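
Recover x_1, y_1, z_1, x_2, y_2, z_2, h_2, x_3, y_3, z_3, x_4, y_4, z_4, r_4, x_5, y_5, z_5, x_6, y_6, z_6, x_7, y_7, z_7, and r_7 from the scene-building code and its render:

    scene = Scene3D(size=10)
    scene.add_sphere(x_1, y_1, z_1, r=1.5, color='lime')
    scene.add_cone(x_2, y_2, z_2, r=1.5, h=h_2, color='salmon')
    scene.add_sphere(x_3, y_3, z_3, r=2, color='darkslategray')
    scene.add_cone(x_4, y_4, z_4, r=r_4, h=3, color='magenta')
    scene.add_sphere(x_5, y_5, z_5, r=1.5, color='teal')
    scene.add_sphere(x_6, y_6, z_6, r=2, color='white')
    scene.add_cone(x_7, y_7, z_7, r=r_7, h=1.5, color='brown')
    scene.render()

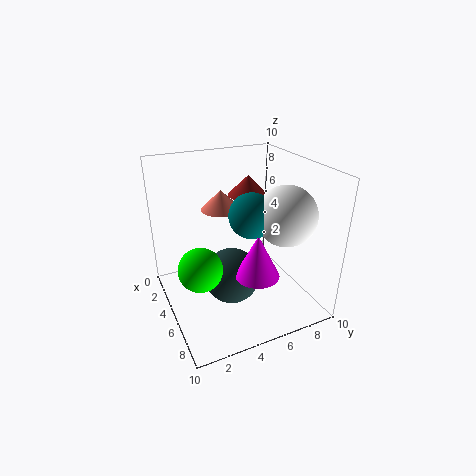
x_1 = 5.5, y_1 = 2, z_1 = 3.5, x_2 = 2, y_2 = 5, z_2 = 6, h_2 = 1.5, x_3 = 5, y_3 = 4.5, z_3 = 2, x_4 = 7, y_4 = 5.5, z_4 = 3, r_4 = 1.5, x_5 = 6, y_5 = 5.5, z_5 = 7, x_6 = 7, y_6 = 7.5, z_6 = 7, x_7 = 2.5, y_7 = 7, z_7 = 7, r_7 = 1.5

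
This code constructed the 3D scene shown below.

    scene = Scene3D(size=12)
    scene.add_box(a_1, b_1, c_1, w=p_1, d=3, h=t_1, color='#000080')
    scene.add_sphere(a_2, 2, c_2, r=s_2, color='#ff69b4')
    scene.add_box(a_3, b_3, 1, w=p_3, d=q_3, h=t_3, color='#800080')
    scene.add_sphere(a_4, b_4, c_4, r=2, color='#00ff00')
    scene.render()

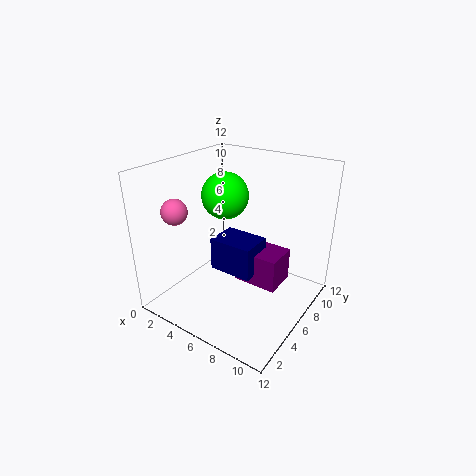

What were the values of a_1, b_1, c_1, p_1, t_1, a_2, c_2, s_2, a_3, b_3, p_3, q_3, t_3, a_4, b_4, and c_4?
a_1 = 3, b_1 = 6, c_1 = 2, p_1 = 4, t_1 = 3, a_2 = 3, c_2 = 9, s_2 = 1, a_3 = 5, b_3 = 7, p_3 = 4, q_3 = 3, t_3 = 3, a_4 = 4, b_4 = 7, c_4 = 9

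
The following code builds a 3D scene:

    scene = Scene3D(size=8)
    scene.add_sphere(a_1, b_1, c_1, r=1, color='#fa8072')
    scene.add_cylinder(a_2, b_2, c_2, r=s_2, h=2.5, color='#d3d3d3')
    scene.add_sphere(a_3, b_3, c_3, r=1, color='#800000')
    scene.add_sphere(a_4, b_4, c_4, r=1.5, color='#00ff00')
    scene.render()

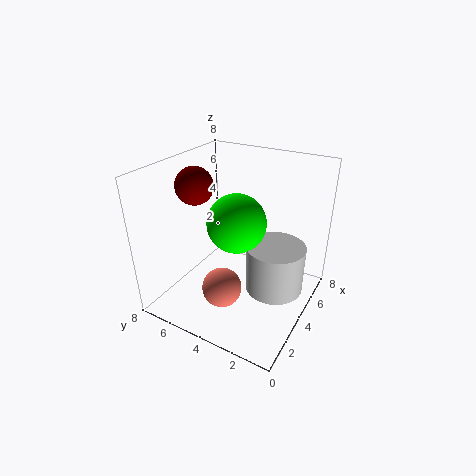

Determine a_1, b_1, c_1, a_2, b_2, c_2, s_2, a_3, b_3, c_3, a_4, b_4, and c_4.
a_1 = 1.5, b_1 = 3.5, c_1 = 2.5, a_2 = 3.5, b_2 = 1.5, c_2 = 2, s_2 = 1.5, a_3 = 3, b_3 = 6, c_3 = 7, a_4 = 3, b_4 = 3.5, c_4 = 5.5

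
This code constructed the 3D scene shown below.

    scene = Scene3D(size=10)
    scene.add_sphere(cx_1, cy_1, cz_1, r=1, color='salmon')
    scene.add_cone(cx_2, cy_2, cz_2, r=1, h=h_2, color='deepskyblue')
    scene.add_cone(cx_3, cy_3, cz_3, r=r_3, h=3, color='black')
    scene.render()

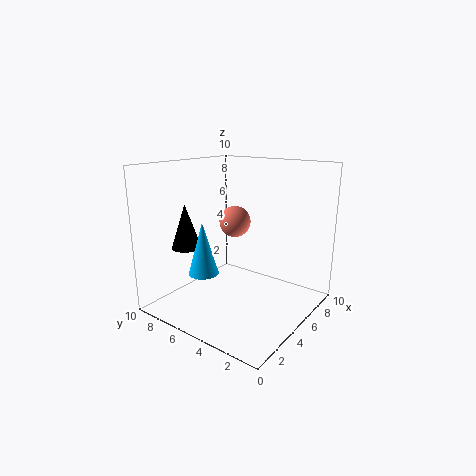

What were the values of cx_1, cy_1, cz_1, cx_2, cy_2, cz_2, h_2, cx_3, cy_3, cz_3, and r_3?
cx_1 = 4
cy_1 = 4.5
cz_1 = 6.5
cx_2 = 2.5
cy_2 = 6
cz_2 = 3
h_2 = 3.5
cx_3 = 2.5
cy_3 = 7.5
cz_3 = 4.5
r_3 = 1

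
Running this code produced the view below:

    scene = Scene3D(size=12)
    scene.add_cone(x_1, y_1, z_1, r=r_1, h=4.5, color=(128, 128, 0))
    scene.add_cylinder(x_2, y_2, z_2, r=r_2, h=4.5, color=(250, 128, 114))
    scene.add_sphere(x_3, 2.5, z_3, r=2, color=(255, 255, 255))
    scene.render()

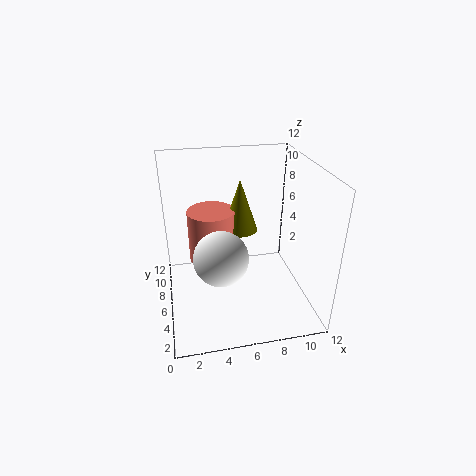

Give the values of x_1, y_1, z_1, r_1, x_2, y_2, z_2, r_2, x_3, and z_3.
x_1 = 6.5; y_1 = 7.5; z_1 = 6; r_1 = 1.5; x_2 = 4; y_2 = 7.5; z_2 = 3.5; r_2 = 2; x_3 = 4; z_3 = 6.5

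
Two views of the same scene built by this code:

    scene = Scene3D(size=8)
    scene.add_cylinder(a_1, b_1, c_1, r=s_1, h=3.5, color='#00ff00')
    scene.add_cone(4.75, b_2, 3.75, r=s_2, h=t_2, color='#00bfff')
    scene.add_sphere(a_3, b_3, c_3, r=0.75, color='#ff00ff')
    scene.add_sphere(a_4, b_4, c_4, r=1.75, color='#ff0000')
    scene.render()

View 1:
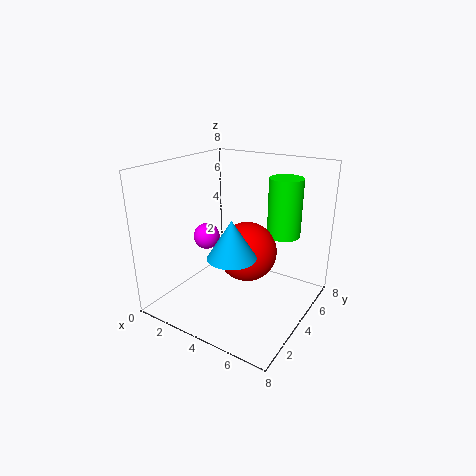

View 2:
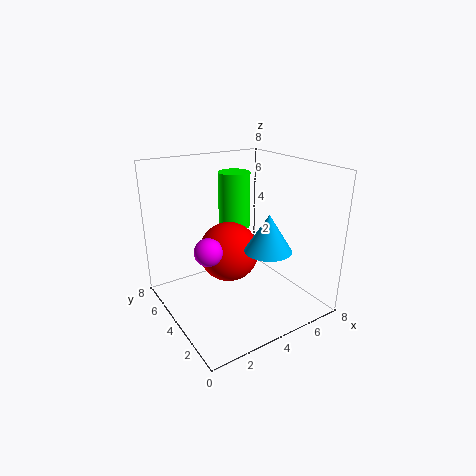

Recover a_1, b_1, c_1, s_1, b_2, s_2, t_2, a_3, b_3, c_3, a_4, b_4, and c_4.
a_1 = 5.5, b_1 = 6.75, c_1 = 3.5, s_1 = 1, b_2 = 2.25, s_2 = 1.25, t_2 = 2, a_3 = 2, b_3 = 3.75, c_3 = 3.75, a_4 = 4, b_4 = 5, c_4 = 2.75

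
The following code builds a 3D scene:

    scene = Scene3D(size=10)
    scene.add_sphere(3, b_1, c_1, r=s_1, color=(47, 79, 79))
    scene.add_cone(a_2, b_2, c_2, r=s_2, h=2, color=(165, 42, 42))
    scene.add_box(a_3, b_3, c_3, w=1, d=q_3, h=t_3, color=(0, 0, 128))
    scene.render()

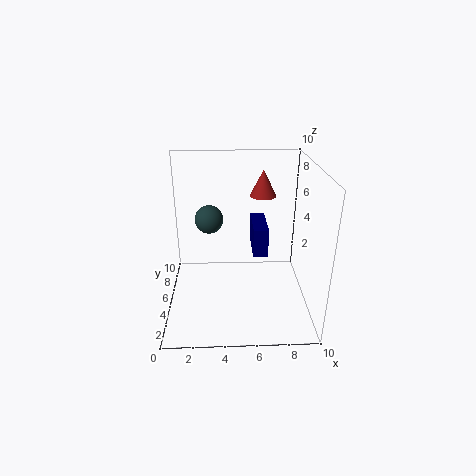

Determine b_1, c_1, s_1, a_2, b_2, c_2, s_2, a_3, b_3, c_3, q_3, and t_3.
b_1 = 6, c_1 = 6, s_1 = 1, a_2 = 7, b_2 = 8, c_2 = 7, s_2 = 1, a_3 = 6, b_3 = 4, c_3 = 4, q_3 = 3, t_3 = 2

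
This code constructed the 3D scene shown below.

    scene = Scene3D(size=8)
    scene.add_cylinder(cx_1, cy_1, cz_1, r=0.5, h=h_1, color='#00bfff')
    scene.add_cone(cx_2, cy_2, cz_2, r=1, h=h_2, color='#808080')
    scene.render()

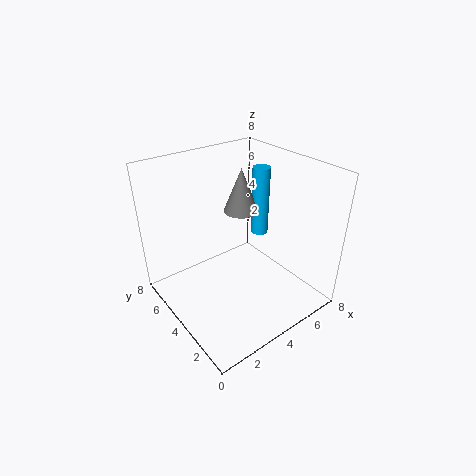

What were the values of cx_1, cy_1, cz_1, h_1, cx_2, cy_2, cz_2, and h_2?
cx_1 = 6, cy_1 = 4.5, cz_1 = 3.5, h_1 = 4, cx_2 = 5, cy_2 = 5, cz_2 = 5, h_2 = 2.5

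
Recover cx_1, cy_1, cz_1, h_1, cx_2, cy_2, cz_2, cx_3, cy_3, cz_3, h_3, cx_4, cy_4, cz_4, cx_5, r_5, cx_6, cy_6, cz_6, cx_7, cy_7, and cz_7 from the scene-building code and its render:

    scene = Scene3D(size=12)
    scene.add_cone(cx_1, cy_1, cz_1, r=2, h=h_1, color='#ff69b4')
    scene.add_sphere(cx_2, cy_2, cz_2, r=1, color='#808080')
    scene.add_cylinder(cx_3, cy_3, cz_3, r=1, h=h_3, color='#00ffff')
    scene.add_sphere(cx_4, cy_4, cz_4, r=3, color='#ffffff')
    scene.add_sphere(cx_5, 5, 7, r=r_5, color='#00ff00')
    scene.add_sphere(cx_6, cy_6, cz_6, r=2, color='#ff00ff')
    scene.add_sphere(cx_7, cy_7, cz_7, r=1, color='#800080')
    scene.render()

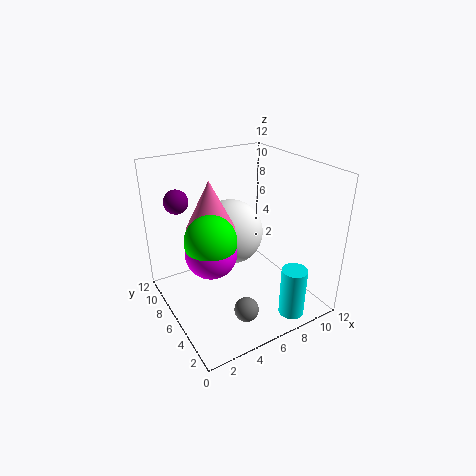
cx_1 = 4; cy_1 = 7; cz_1 = 7; h_1 = 4; cx_2 = 5; cy_2 = 3; cz_2 = 1; cx_3 = 8; cy_3 = 1; cz_3 = 1; h_3 = 4; cx_4 = 7; cy_4 = 9; cz_4 = 5; cx_5 = 3; r_5 = 2; cx_6 = 3; cy_6 = 5; cz_6 = 6; cx_7 = 2; cy_7 = 9; cz_7 = 9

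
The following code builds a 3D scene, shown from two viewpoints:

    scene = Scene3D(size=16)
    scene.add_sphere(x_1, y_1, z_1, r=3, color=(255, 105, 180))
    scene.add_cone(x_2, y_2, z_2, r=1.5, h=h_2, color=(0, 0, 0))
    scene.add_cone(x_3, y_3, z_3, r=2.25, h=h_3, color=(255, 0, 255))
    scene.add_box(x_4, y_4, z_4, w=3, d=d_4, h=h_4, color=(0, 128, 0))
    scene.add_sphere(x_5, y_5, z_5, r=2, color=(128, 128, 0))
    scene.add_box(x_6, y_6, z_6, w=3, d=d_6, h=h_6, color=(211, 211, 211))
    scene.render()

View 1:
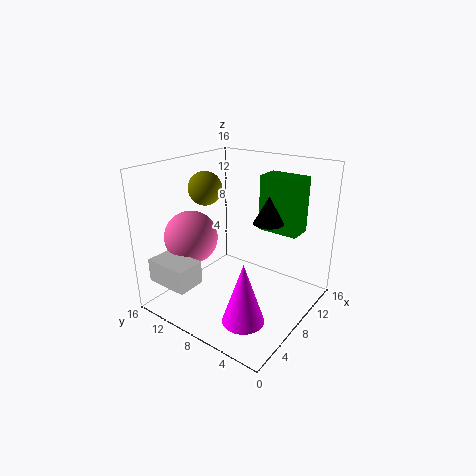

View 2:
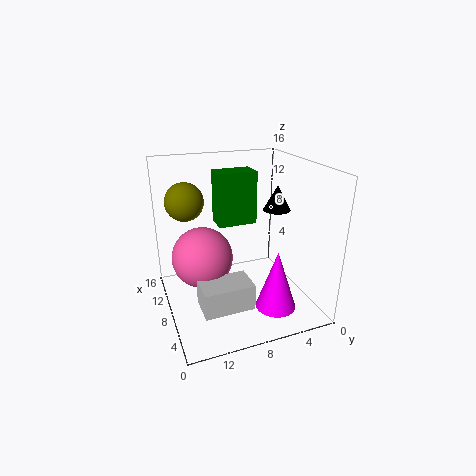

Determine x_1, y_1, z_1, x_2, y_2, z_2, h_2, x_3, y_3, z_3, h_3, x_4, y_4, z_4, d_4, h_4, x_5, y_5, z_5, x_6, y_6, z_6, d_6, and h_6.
x_1 = 5.5, y_1 = 12.75, z_1 = 7.75, x_2 = 7.25, y_2 = 3.75, z_2 = 11, h_2 = 2.75, x_3 = 4.5, y_3 = 4.75, z_3 = 0.5, h_3 = 6.75, x_4 = 13, y_4 = 3.5, z_4 = 7.25, d_4 = 5, h_4 = 6.75, x_5 = 9, y_5 = 13.5, z_5 = 12.5, x_6 = 0.25, y_6 = 9.25, z_6 = 4.25, d_6 = 4.75, h_6 = 2.5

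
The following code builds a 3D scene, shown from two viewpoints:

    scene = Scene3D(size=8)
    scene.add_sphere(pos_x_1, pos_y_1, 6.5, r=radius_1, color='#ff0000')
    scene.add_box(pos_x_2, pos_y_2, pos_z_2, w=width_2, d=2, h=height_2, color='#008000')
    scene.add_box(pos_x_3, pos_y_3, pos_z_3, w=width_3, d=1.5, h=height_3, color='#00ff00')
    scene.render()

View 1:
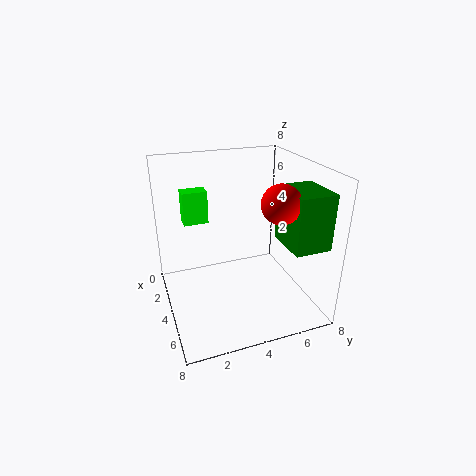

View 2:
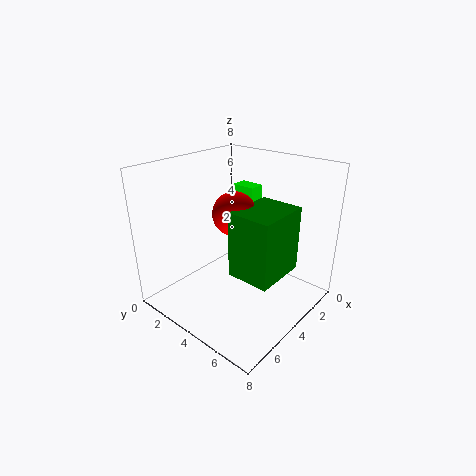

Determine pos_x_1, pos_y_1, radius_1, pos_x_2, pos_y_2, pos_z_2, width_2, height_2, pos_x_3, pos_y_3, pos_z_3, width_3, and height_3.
pos_x_1 = 6, pos_y_1 = 5.5, radius_1 = 1, pos_x_2 = 4.5, pos_y_2 = 6, pos_z_2 = 4, width_2 = 2.5, height_2 = 3, pos_x_3 = 0.5, pos_y_3 = 1.5, pos_z_3 = 4, width_3 = 1, height_3 = 2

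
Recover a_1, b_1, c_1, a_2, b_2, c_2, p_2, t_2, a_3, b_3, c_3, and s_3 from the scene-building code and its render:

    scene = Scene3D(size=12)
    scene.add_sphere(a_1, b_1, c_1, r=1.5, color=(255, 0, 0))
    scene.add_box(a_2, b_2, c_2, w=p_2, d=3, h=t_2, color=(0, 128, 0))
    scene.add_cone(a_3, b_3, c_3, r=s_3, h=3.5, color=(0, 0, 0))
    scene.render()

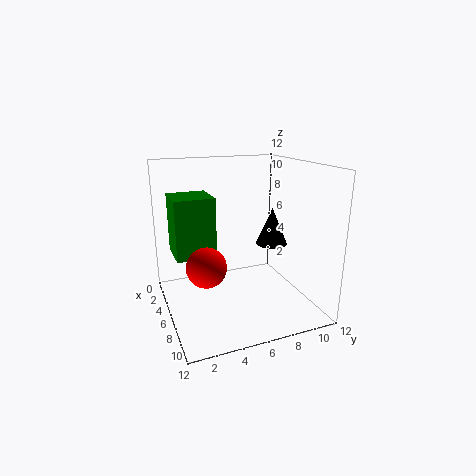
a_1 = 8.5, b_1 = 2.5, c_1 = 5, a_2 = 5, b_2 = 0.5, c_2 = 5.5, p_2 = 3, t_2 = 4.5, a_3 = 3.5, b_3 = 10.5, c_3 = 4, s_3 = 1.5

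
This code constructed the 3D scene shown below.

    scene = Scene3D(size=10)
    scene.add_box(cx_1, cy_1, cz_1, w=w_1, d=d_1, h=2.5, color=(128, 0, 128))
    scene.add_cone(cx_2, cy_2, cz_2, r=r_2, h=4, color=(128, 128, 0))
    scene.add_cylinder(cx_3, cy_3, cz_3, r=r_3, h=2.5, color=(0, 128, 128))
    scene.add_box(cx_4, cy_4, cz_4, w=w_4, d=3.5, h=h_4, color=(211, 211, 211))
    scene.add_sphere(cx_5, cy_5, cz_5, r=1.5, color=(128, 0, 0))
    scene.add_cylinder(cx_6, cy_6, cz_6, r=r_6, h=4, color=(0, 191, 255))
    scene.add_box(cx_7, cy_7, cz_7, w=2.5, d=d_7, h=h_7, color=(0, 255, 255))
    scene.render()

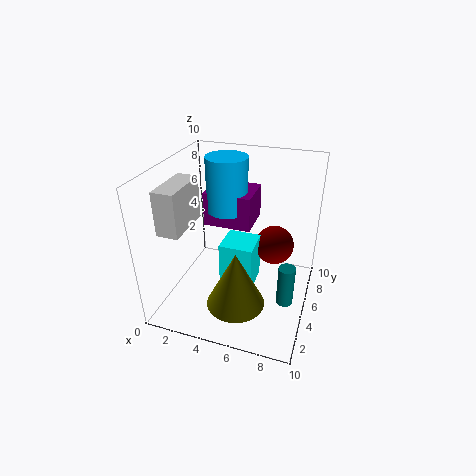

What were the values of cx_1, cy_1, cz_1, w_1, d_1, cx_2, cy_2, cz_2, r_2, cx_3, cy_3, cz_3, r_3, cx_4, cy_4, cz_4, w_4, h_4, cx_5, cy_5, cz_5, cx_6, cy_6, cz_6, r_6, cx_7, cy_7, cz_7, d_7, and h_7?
cx_1 = 2, cy_1 = 6, cz_1 = 5, w_1 = 3.5, d_1 = 3, cx_2 = 5.5, cy_2 = 3, cz_2 = 1, r_2 = 2, cx_3 = 9, cy_3 = 2, cz_3 = 3, r_3 = 0.5, cx_4 = 0.5, cy_4 = 2, cz_4 = 6, w_4 = 1.5, h_4 = 3, cx_5 = 7, cy_5 = 8, cz_5 = 3, cx_6 = 3.5, cy_6 = 7, cz_6 = 6, r_6 = 1.5, cx_7 = 3.5, cy_7 = 5, cz_7 = 0.5, d_7 = 2.5, h_7 = 3.5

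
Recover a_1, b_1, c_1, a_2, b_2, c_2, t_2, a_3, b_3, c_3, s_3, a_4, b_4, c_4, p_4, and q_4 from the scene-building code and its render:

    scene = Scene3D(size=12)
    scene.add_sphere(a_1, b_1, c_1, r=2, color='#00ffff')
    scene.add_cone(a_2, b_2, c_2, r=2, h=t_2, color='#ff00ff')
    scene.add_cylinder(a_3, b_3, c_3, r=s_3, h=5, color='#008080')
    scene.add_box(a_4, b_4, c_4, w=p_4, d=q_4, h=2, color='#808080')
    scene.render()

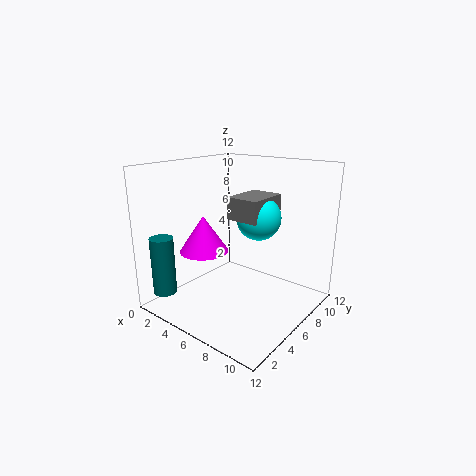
a_1 = 6, b_1 = 9, c_1 = 7, a_2 = 4, b_2 = 4, c_2 = 5, t_2 = 3, a_3 = 1, b_3 = 2, c_3 = 1, s_3 = 1, a_4 = 4, b_4 = 7, c_4 = 7, p_4 = 3, q_4 = 4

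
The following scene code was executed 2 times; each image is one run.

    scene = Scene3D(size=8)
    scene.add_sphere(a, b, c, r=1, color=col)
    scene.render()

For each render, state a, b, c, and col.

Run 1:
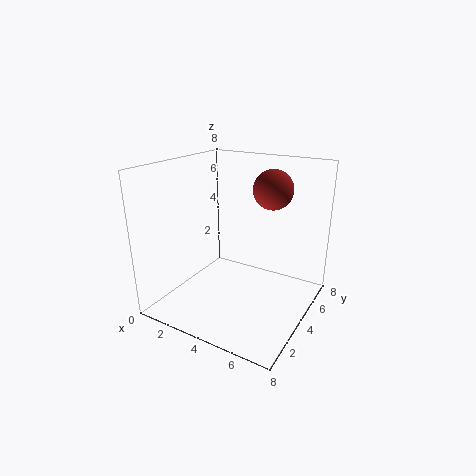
a = 6, b = 4, c = 7, col = 'brown'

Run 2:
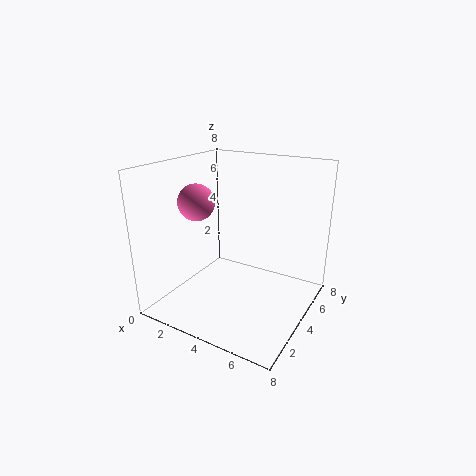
a = 2, b = 3, c = 6, col = 'hotpink'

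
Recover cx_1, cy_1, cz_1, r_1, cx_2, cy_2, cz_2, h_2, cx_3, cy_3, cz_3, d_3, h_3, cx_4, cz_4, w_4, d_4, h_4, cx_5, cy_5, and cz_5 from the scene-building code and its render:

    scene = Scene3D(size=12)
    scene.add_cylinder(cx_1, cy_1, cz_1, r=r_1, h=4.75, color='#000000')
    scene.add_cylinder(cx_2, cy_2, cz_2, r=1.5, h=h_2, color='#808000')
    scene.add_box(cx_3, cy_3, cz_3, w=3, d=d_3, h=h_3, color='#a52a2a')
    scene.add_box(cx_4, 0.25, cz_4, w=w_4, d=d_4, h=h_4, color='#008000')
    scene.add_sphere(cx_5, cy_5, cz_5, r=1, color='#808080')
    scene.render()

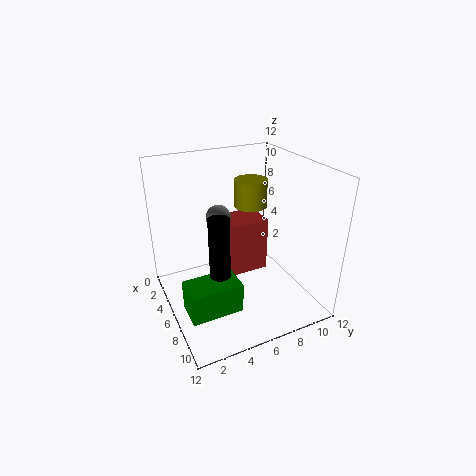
cx_1 = 9.25
cy_1 = 3
cz_1 = 5
r_1 = 0.75
cx_2 = 3
cy_2 = 8.75
cz_2 = 7.25
h_2 = 2.5
cx_3 = 2
cy_3 = 6
cz_3 = 1.5
d_3 = 3.5
h_3 = 5
cx_4 = 8.75
cz_4 = 3
w_4 = 2.25
d_4 = 3.75
h_4 = 2.25
cx_5 = 5.5
cy_5 = 4.5
cz_5 = 8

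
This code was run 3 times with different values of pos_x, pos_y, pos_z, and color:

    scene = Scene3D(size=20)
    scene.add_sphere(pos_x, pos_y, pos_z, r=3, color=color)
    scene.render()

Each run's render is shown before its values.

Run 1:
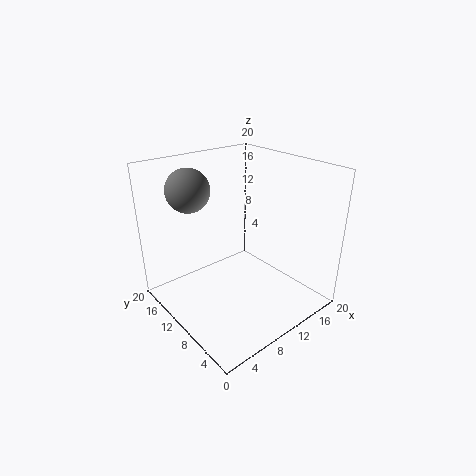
pos_x = 5.5; pos_y = 15; pos_z = 16.5; color = 'gray'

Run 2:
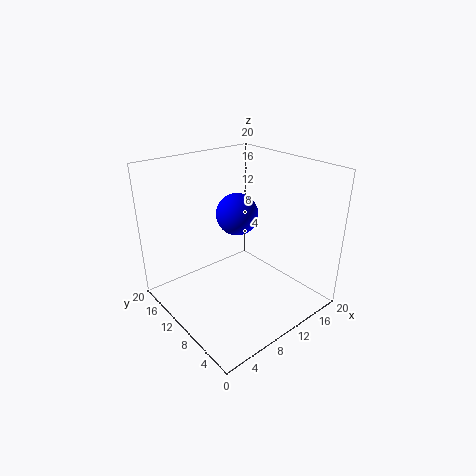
pos_x = 11.5; pos_y = 12; pos_z = 12.5; color = 'blue'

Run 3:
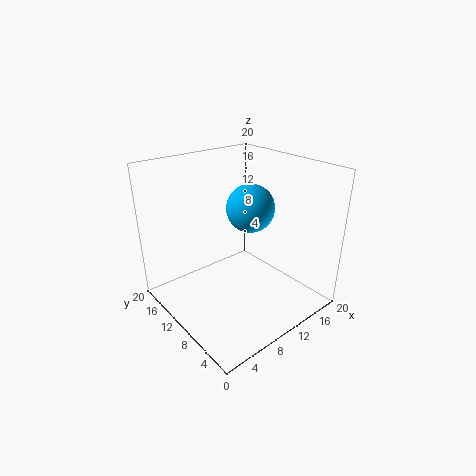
pos_x = 9.5; pos_y = 7; pos_z = 15.5; color = 'deepskyblue'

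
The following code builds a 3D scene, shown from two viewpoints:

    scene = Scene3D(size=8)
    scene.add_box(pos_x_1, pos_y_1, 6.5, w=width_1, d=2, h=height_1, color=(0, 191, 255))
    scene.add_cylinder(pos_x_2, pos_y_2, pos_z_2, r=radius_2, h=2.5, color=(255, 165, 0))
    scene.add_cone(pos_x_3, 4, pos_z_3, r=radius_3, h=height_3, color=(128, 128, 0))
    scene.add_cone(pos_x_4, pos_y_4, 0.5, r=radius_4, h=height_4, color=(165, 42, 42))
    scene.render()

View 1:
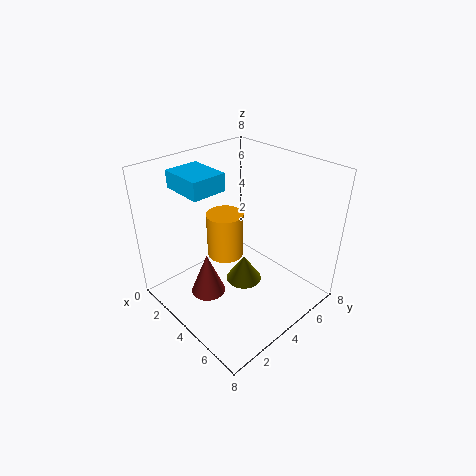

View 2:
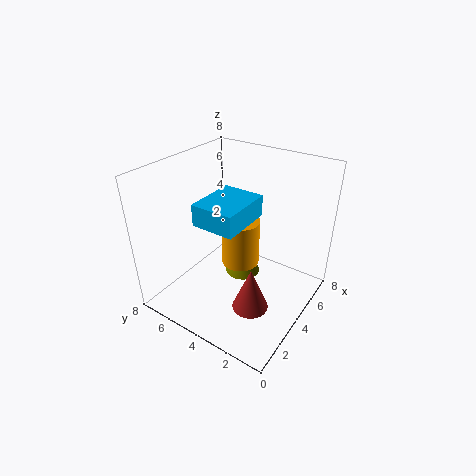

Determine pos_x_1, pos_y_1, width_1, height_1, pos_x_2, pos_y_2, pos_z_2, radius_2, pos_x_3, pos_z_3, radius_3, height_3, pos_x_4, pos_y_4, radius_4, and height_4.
pos_x_1 = 0.5; pos_y_1 = 2; width_1 = 2.5; height_1 = 1; pos_x_2 = 3.5; pos_y_2 = 3.5; pos_z_2 = 3; radius_2 = 1; pos_x_3 = 4.5; pos_z_3 = 1.5; radius_3 = 1; height_3 = 1.5; pos_x_4 = 3; pos_y_4 = 2.5; radius_4 = 1; height_4 = 2.5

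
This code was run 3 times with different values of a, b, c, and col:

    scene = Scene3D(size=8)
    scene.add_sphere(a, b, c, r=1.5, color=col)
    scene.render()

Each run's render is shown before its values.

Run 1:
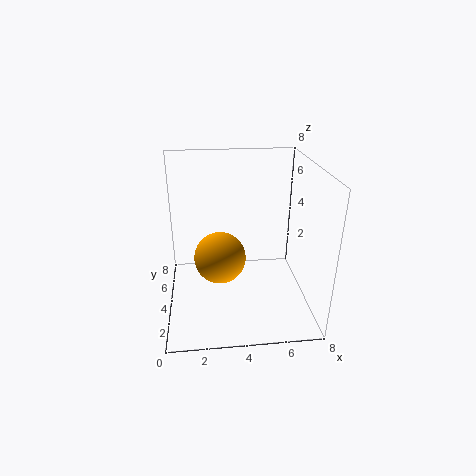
a = 3
b = 4.5
c = 2.5
col = 'orange'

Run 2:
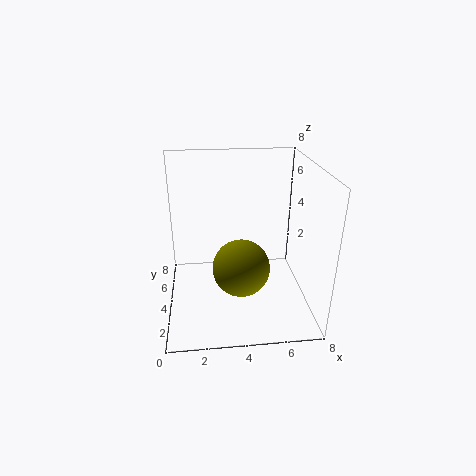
a = 4
b = 2.5
c = 3
col = 'olive'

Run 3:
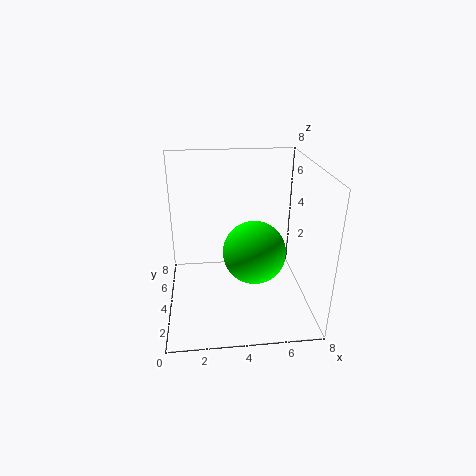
a = 4.5
b = 1.5
c = 4.5
col = 'lime'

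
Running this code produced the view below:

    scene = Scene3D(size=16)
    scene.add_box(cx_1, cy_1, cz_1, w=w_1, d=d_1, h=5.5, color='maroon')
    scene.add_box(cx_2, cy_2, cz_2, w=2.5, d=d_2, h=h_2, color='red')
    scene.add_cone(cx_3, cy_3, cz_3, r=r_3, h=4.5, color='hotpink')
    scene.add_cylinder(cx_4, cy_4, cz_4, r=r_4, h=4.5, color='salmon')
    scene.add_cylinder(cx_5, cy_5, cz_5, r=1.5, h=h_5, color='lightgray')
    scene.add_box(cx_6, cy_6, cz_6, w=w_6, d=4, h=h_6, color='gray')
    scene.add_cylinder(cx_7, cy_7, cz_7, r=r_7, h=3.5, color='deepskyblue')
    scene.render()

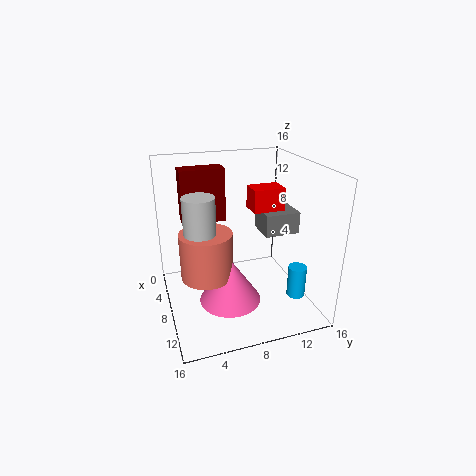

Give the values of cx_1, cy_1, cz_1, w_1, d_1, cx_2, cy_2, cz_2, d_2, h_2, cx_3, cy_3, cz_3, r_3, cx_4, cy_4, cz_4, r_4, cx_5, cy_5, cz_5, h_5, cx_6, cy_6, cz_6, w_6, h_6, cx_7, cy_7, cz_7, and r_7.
cx_1 = 6.5
cy_1 = 2
cz_1 = 10.5
w_1 = 2
d_1 = 4.5
cx_2 = 6.5
cy_2 = 9.5
cz_2 = 11
d_2 = 3.5
h_2 = 2.5
cx_3 = 13
cy_3 = 5.5
cz_3 = 4
r_3 = 3
cx_4 = 12
cy_4 = 3.5
cz_4 = 6.5
r_4 = 2.5
cx_5 = 12
cy_5 = 3
cz_5 = 11
h_5 = 3.5
cx_6 = 5.5
cy_6 = 11
cz_6 = 8
w_6 = 3.5
h_6 = 2.5
cx_7 = 12
cy_7 = 13.5
cz_7 = 2
r_7 = 1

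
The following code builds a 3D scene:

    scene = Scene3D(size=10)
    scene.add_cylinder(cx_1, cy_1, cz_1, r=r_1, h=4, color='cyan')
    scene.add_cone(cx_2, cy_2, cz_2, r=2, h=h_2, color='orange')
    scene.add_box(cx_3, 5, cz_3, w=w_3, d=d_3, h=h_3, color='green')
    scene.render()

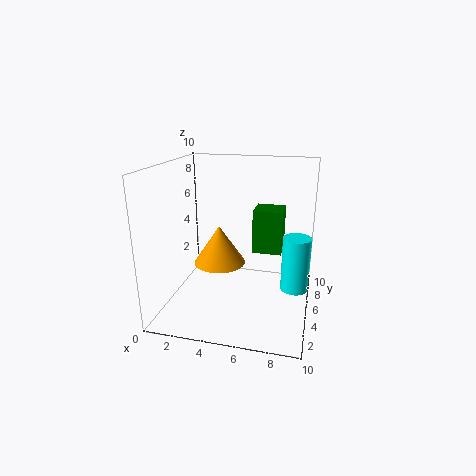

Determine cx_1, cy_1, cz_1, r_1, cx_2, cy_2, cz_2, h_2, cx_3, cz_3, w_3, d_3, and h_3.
cx_1 = 9; cy_1 = 6; cz_1 = 1; r_1 = 1; cx_2 = 3; cy_2 = 7; cz_2 = 2; h_2 = 3; cx_3 = 6; cz_3 = 4; w_3 = 2; d_3 = 2; h_3 = 3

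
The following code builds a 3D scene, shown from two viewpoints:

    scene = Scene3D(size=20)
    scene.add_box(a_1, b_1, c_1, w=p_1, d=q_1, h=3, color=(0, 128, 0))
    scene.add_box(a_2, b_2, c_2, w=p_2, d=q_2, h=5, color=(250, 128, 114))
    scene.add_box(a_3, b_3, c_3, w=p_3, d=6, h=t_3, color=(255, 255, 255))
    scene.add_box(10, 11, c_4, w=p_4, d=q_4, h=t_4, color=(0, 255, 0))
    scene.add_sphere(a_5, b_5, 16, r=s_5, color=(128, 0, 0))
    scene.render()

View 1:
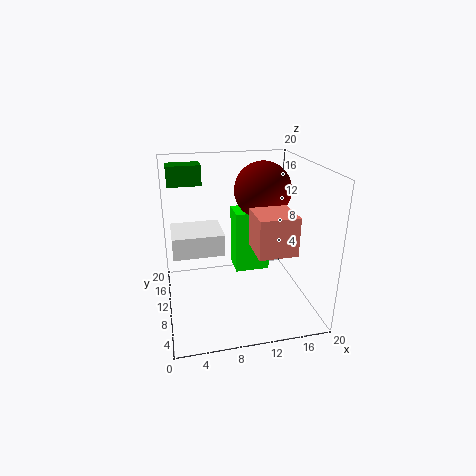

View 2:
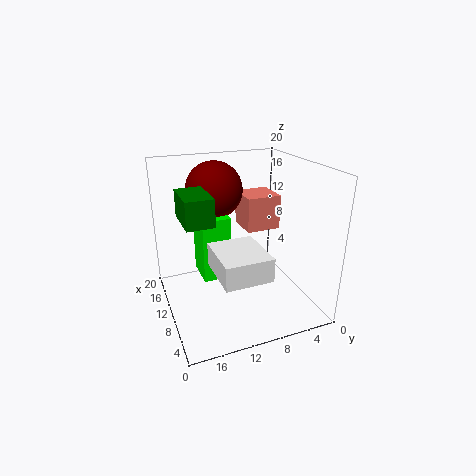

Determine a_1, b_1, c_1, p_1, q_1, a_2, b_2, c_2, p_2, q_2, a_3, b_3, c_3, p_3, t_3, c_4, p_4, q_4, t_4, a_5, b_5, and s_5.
a_1 = 1
b_1 = 16
c_1 = 16
p_1 = 5
q_1 = 3
a_2 = 11
b_2 = 3
c_2 = 10
p_2 = 5
q_2 = 5
a_3 = 1
b_3 = 9
c_3 = 8
p_3 = 7
t_3 = 3
c_4 = 4
p_4 = 5
q_4 = 4
t_4 = 9
a_5 = 14
b_5 = 12
s_5 = 4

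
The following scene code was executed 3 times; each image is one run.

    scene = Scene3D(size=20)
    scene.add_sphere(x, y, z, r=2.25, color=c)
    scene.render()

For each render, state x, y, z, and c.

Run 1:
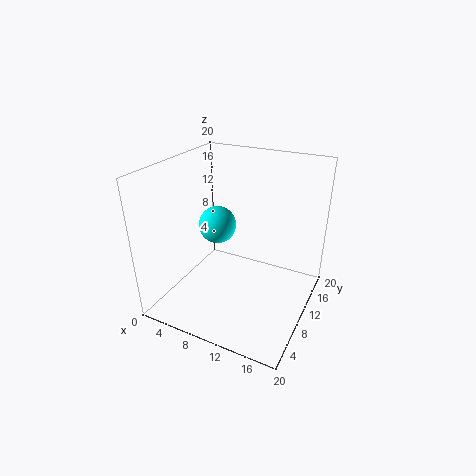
x = 9.5; y = 5.5; z = 14; c = 'cyan'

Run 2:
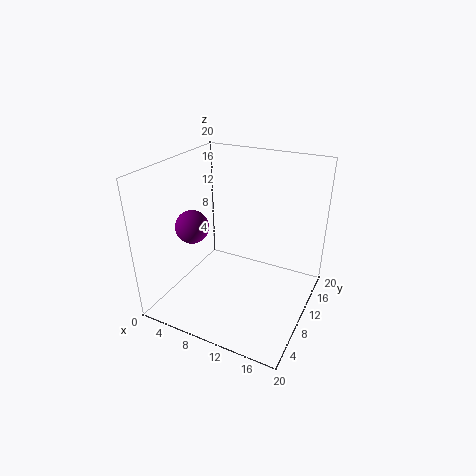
x = 4.75; y = 6.75; z = 12; c = 'purple'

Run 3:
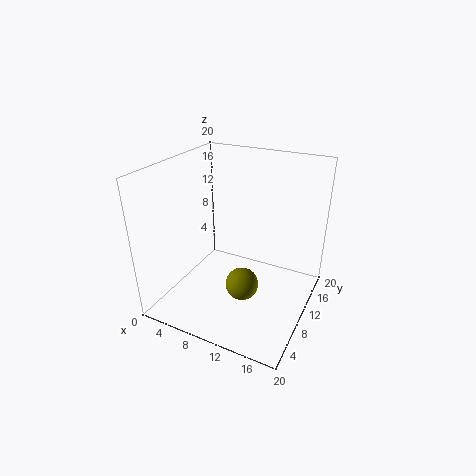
x = 11.75; y = 7.75; z = 4.25; c = 'olive'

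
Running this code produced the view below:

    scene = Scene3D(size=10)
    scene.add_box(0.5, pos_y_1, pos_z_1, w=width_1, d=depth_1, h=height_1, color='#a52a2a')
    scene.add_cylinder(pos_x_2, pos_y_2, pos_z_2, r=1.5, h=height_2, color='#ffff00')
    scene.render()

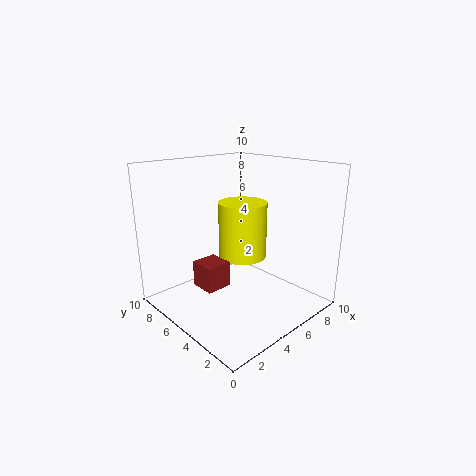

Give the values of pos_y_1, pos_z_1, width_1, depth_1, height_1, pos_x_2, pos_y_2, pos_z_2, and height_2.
pos_y_1 = 2.5
pos_z_1 = 3.5
width_1 = 1.5
depth_1 = 1.5
height_1 = 1.5
pos_x_2 = 4
pos_y_2 = 3.5
pos_z_2 = 4.5
height_2 = 3.5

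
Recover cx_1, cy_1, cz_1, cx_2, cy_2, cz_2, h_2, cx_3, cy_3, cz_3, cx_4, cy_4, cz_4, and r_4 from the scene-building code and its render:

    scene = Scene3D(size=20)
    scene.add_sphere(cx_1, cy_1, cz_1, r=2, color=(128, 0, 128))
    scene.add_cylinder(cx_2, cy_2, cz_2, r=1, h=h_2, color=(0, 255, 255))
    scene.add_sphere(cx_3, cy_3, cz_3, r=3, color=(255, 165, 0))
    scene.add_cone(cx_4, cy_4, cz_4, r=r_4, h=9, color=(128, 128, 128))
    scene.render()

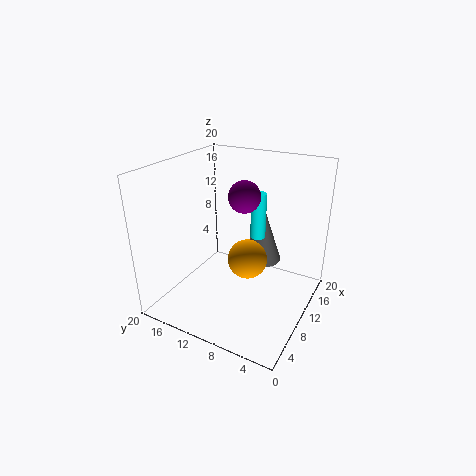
cx_1 = 8; cy_1 = 8; cz_1 = 17; cx_2 = 10; cy_2 = 7; cz_2 = 11; h_2 = 6; cx_3 = 13; cy_3 = 10; cz_3 = 5; cx_4 = 16; cy_4 = 9; cz_4 = 4; r_4 = 3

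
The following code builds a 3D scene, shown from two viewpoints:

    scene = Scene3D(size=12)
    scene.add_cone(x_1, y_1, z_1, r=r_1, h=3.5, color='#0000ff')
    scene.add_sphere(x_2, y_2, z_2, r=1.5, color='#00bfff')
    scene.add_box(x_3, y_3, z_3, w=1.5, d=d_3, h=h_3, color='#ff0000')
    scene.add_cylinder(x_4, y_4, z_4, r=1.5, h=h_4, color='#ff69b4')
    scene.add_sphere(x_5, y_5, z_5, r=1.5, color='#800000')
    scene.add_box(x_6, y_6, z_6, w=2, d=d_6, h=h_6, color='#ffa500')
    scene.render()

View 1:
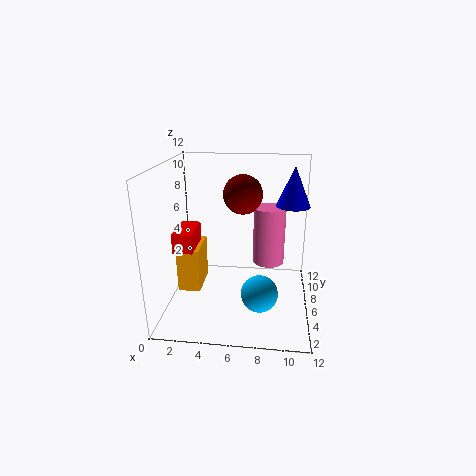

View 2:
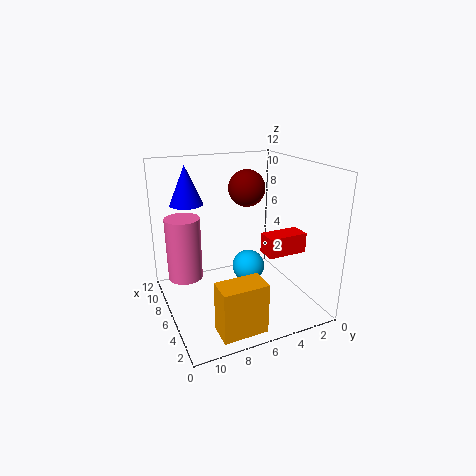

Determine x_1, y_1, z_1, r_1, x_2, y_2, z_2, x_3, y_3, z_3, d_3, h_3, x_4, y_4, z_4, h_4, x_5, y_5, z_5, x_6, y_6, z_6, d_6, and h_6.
x_1 = 10.5
y_1 = 9
z_1 = 8
r_1 = 1.5
x_2 = 8
y_2 = 4
z_2 = 2
x_3 = 1.5
y_3 = 2.5
z_3 = 6
d_3 = 3
h_3 = 1.5
x_4 = 8.5
y_4 = 10
z_4 = 2
h_4 = 5.5
x_5 = 6.5
y_5 = 5
z_5 = 10
x_6 = 0.5
y_6 = 6
z_6 = 0.5
d_6 = 3.5
h_6 = 4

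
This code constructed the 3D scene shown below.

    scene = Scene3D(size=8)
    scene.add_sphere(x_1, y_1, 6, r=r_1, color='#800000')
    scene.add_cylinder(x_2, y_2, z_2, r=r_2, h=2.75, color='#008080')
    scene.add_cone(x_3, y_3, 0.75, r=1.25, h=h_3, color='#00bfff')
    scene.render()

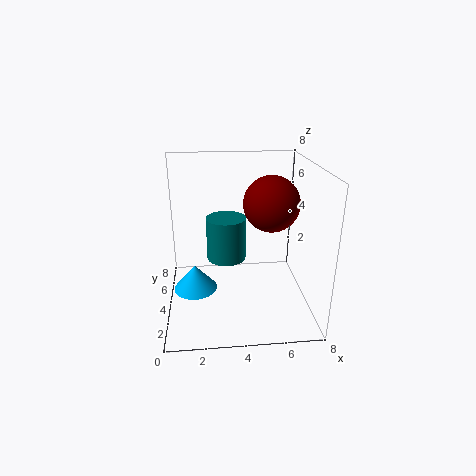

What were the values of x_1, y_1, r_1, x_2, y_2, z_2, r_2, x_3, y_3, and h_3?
x_1 = 5.75; y_1 = 3.75; r_1 = 1.5; x_2 = 3.5; y_2 = 6.5; z_2 = 1.5; r_2 = 1.25; x_3 = 1.5; y_3 = 4.25; h_3 = 1.5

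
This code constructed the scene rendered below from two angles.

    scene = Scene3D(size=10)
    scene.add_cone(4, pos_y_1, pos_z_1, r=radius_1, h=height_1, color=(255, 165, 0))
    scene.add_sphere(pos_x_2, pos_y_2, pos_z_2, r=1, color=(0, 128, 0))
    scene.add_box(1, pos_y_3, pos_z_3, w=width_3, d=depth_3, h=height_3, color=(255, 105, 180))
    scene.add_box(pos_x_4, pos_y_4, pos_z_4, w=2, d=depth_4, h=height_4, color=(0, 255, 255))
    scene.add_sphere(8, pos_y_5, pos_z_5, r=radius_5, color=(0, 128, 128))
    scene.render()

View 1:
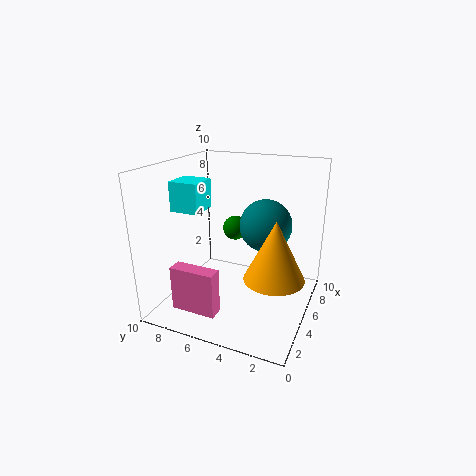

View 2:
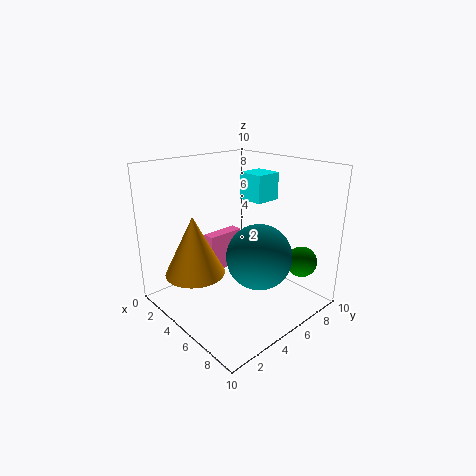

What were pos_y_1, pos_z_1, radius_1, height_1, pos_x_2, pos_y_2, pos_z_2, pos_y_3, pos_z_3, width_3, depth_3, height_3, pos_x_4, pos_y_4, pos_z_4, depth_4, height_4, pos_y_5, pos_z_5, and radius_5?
pos_y_1 = 2, pos_z_1 = 3, radius_1 = 2, height_1 = 4, pos_x_2 = 9, pos_y_2 = 7, pos_z_2 = 4, pos_y_3 = 5, pos_z_3 = 1, width_3 = 1, depth_3 = 3, height_3 = 3, pos_x_4 = 3, pos_y_4 = 7, pos_z_4 = 7, depth_4 = 2, height_4 = 2, pos_y_5 = 4, pos_z_5 = 5, radius_5 = 2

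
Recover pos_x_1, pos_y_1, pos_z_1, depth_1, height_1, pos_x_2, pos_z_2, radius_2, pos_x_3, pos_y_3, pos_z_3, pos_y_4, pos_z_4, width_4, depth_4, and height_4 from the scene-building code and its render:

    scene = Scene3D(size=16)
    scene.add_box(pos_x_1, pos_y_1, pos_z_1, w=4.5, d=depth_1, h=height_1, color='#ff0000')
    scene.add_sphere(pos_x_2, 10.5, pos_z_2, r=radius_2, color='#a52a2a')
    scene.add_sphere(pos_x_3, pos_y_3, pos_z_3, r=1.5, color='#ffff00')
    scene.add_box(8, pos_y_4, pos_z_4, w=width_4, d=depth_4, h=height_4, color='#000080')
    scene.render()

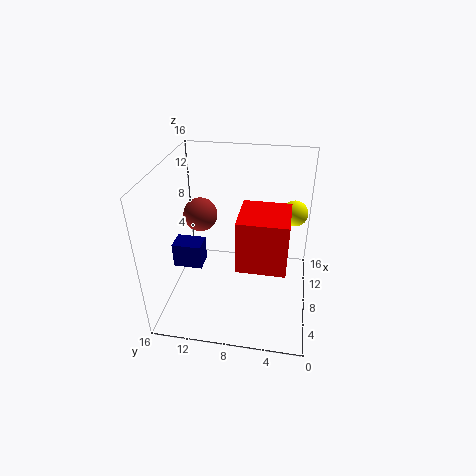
pos_x_1 = 1
pos_y_1 = 2.5
pos_z_1 = 9
depth_1 = 4.5
height_1 = 5
pos_x_2 = 3
pos_z_2 = 13.5
radius_2 = 1.5
pos_x_3 = 12
pos_y_3 = 2
pos_z_3 = 9.5
pos_y_4 = 12.5
pos_z_4 = 3
width_4 = 2.5
depth_4 = 3.5
height_4 = 3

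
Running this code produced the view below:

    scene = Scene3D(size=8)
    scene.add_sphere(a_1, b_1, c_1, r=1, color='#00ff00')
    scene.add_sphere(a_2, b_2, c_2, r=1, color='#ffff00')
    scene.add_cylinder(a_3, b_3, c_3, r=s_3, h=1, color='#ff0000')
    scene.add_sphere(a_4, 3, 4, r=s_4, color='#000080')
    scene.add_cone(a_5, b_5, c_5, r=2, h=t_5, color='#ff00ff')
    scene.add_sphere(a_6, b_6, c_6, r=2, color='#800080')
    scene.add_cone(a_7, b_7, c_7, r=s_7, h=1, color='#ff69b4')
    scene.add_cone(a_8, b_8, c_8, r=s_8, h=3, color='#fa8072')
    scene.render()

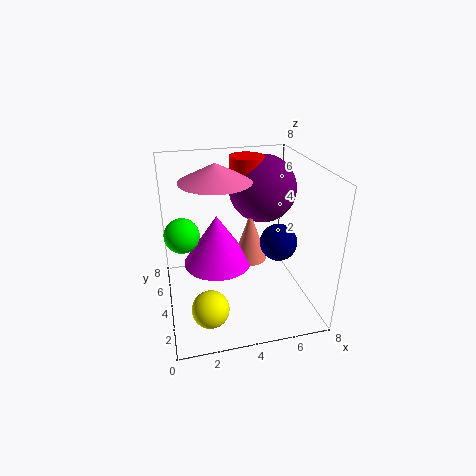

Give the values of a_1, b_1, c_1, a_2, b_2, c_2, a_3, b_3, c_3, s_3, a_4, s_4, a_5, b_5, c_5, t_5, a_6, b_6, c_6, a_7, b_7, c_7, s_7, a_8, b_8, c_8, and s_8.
a_1 = 1; b_1 = 5; c_1 = 4; a_2 = 2; b_2 = 2; c_2 = 1; a_3 = 5; b_3 = 6; c_3 = 7; s_3 = 1; a_4 = 6; s_4 = 1; a_5 = 3; b_5 = 5; c_5 = 2; t_5 = 3; a_6 = 6; b_6 = 6; c_6 = 6; a_7 = 3; b_7 = 5; c_7 = 7; s_7 = 2; a_8 = 5; b_8 = 5; c_8 = 2; s_8 = 1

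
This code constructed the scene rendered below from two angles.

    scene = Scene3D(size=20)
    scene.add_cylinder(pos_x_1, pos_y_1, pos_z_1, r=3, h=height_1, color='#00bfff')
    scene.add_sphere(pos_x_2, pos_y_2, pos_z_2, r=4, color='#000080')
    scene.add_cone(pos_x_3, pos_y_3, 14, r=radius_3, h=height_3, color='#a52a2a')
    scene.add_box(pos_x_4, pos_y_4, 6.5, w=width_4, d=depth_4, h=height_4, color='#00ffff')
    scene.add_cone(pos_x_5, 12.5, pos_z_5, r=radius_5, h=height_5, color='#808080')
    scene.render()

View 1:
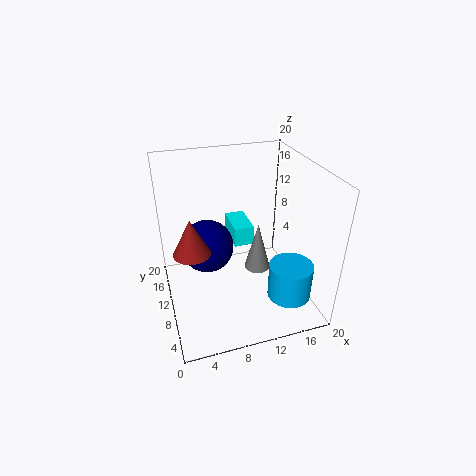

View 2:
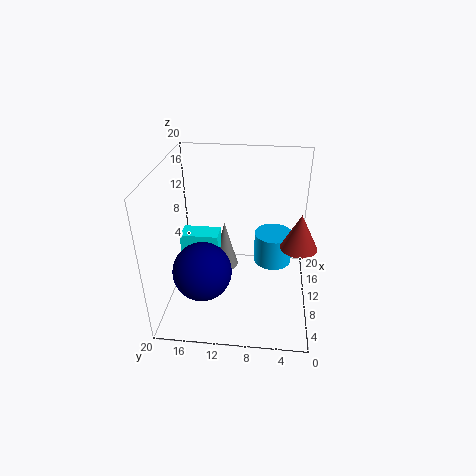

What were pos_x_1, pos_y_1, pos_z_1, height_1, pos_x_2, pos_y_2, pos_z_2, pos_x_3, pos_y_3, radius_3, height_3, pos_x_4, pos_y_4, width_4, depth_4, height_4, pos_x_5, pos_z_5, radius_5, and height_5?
pos_x_1 = 16; pos_y_1 = 5; pos_z_1 = 2.5; height_1 = 5; pos_x_2 = 6.5; pos_y_2 = 14.5; pos_z_2 = 6.5; pos_x_3 = 2.5; pos_y_3 = 2.5; radius_3 = 2; height_3 = 4; pos_x_4 = 10.5; pos_y_4 = 13; width_4 = 3; depth_4 = 5.5; height_4 = 3; pos_x_5 = 14; pos_z_5 = 2.5; radius_5 = 2; height_5 = 7.5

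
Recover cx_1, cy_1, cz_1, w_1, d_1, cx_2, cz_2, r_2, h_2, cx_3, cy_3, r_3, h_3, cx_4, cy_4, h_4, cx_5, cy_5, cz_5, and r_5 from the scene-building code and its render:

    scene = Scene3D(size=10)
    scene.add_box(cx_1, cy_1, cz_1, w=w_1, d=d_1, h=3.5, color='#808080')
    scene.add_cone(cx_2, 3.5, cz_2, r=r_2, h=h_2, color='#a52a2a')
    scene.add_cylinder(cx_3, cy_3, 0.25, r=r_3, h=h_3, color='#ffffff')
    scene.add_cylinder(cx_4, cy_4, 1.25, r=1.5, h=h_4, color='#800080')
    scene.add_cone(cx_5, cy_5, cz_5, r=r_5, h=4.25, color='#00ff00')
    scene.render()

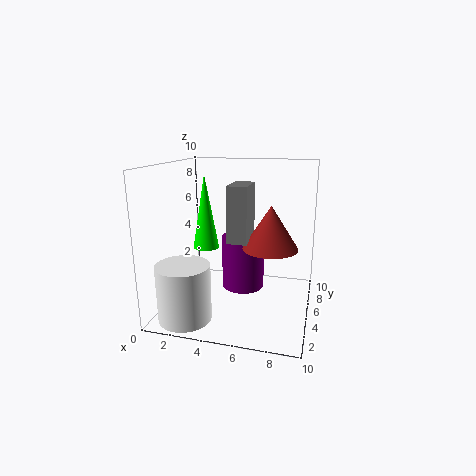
cx_1 = 5, cy_1 = 2.25, cz_1 = 5.5, w_1 = 1.25, d_1 = 2.25, cx_2 = 7.5, cz_2 = 5, r_2 = 1.75, h_2 = 2.75, cx_3 = 2.25, cy_3 = 1.75, r_3 = 1.75, h_3 = 3.75, cx_4 = 5.25, cy_4 = 5.5, h_4 = 3.75, cx_5 = 4, cy_5 = 1.5, cz_5 = 5.5, r_5 = 0.75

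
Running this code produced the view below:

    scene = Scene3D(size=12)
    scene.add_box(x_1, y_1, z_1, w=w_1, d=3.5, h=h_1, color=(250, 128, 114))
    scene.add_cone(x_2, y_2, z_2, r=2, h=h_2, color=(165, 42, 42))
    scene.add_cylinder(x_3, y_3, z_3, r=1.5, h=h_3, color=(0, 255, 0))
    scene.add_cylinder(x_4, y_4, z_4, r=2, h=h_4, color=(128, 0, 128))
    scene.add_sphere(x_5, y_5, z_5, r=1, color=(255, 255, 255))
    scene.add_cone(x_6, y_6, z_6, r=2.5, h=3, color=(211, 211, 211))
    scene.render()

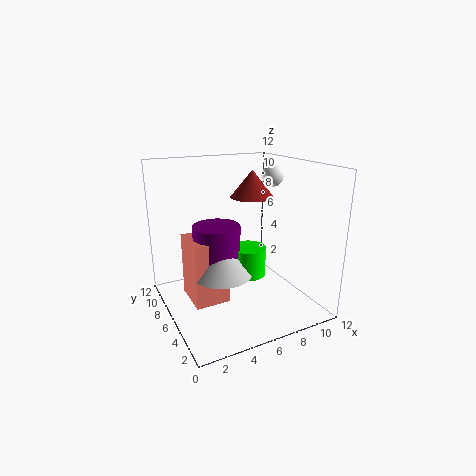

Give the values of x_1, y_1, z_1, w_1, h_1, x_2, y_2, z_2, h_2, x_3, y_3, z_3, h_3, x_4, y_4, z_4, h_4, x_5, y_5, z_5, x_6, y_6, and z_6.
x_1 = 2, y_1 = 5.5, z_1 = 0.5, w_1 = 3, h_1 = 5.5, x_2 = 9, y_2 = 9, z_2 = 8.5, h_2 = 2.5, x_3 = 7, y_3 = 6, z_3 = 2.5, h_3 = 2.5, x_4 = 4.5, y_4 = 7, z_4 = 3.5, h_4 = 3.5, x_5 = 10.5, y_5 = 8, z_5 = 10.5, x_6 = 4.5, y_6 = 6, z_6 = 3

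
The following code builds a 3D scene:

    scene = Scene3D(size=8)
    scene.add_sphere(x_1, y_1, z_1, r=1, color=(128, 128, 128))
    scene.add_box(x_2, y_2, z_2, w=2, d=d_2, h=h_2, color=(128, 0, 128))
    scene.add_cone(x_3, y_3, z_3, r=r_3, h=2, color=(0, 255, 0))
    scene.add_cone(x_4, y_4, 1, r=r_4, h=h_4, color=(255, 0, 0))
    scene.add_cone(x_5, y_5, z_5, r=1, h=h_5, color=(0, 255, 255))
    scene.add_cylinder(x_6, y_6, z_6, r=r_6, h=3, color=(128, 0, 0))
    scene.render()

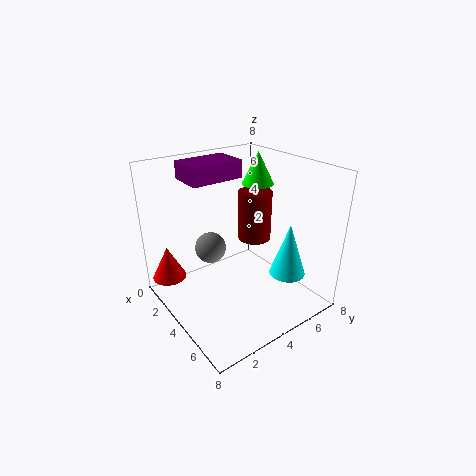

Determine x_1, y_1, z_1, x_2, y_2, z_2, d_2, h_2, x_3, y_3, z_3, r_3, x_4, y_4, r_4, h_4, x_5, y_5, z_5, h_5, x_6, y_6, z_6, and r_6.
x_1 = 1; y_1 = 4; z_1 = 2; x_2 = 1; y_2 = 2; z_2 = 7; d_2 = 3; h_2 = 1; x_3 = 2; y_3 = 7; z_3 = 6; r_3 = 1; x_4 = 1; y_4 = 1; r_4 = 1; h_4 = 2; x_5 = 6; y_5 = 6; z_5 = 2; h_5 = 3; x_6 = 3; y_6 = 6; z_6 = 3; r_6 = 1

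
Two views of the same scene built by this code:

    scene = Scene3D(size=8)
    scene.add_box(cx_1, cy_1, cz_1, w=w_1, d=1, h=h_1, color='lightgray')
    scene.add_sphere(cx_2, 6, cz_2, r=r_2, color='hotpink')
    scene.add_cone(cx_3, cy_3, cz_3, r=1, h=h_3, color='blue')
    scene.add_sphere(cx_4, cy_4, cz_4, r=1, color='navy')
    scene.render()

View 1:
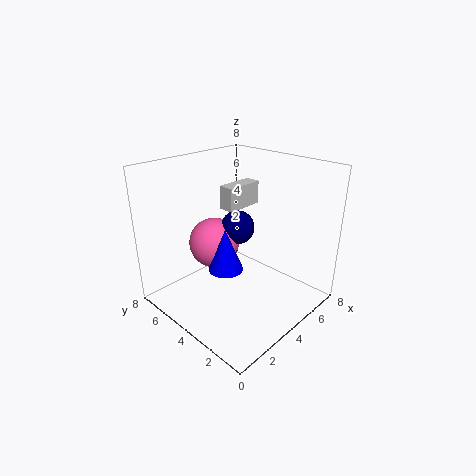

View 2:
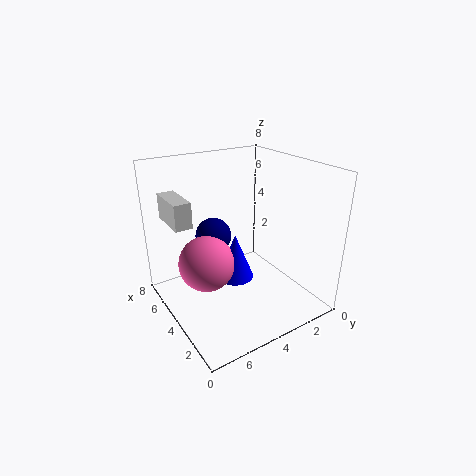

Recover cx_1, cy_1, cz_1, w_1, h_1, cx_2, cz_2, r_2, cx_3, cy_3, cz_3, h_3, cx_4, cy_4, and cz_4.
cx_1 = 5.5; cy_1 = 6; cz_1 = 4.5; w_1 = 2.5; h_1 = 1.5; cx_2 = 4; cz_2 = 3; r_2 = 1.5; cx_3 = 3.5; cy_3 = 4.5; cz_3 = 2; h_3 = 2.5; cx_4 = 5; cy_4 = 5; cz_4 = 4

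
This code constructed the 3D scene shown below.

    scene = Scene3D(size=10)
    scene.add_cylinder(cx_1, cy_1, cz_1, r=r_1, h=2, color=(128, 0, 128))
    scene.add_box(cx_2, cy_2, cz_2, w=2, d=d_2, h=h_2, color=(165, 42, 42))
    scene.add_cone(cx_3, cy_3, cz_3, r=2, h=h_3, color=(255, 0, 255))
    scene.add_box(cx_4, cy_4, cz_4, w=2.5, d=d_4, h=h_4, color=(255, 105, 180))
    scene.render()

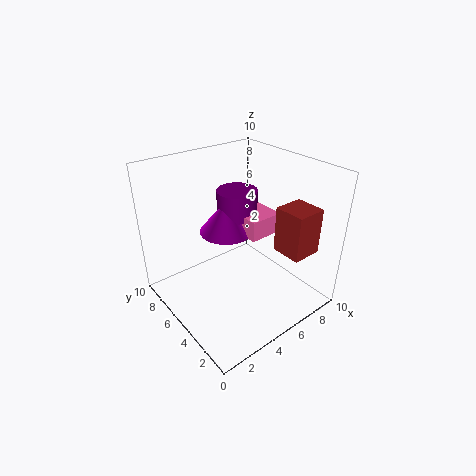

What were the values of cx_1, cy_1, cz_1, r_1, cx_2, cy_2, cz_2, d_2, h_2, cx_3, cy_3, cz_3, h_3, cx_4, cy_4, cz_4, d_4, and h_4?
cx_1 = 6.5; cy_1 = 7; cz_1 = 5.5; r_1 = 1.5; cx_2 = 6; cy_2 = 0.5; cz_2 = 5; d_2 = 2; h_2 = 3; cx_3 = 5.5; cy_3 = 7; cz_3 = 4.5; h_3 = 2.5; cx_4 = 6; cy_4 = 4.5; cz_4 = 4.5; d_4 = 2.5; h_4 = 1.5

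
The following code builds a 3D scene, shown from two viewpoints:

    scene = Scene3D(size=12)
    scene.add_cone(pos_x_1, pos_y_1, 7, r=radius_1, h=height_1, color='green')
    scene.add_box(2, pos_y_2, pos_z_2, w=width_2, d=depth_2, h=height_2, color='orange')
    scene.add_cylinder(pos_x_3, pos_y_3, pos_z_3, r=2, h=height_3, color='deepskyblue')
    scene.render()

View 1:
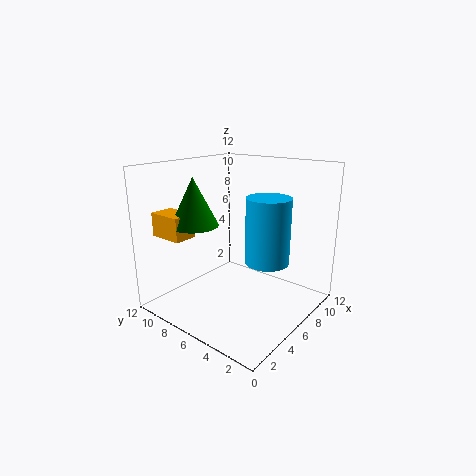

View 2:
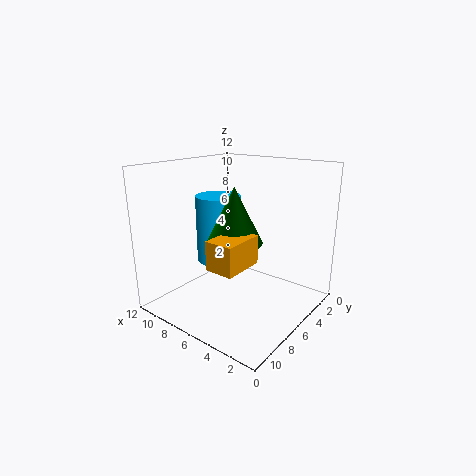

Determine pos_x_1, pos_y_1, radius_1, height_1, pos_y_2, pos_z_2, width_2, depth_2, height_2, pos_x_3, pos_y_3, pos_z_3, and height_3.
pos_x_1 = 4; pos_y_1 = 9; radius_1 = 2; height_1 = 4; pos_y_2 = 9; pos_z_2 = 6; width_2 = 2; depth_2 = 3; height_2 = 2; pos_x_3 = 9; pos_y_3 = 5; pos_z_3 = 3; height_3 = 6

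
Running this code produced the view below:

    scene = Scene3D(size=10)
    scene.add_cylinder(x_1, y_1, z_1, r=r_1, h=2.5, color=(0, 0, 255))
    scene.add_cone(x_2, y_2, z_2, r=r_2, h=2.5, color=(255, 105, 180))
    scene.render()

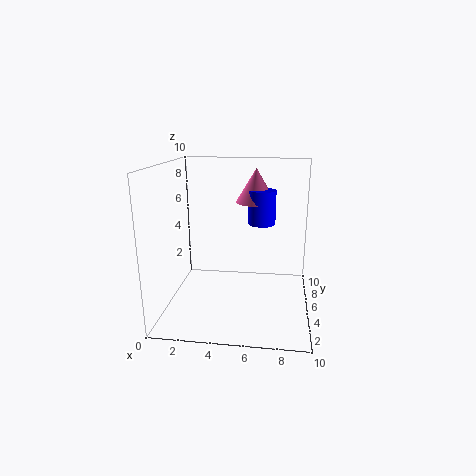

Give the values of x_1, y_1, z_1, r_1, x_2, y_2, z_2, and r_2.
x_1 = 6.5, y_1 = 7, z_1 = 5.5, r_1 = 1, x_2 = 6, y_2 = 7.5, z_2 = 7, r_2 = 1.5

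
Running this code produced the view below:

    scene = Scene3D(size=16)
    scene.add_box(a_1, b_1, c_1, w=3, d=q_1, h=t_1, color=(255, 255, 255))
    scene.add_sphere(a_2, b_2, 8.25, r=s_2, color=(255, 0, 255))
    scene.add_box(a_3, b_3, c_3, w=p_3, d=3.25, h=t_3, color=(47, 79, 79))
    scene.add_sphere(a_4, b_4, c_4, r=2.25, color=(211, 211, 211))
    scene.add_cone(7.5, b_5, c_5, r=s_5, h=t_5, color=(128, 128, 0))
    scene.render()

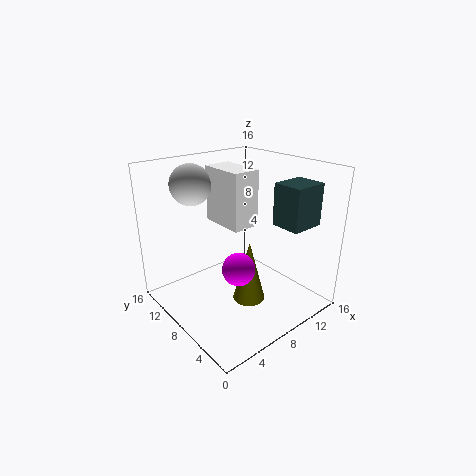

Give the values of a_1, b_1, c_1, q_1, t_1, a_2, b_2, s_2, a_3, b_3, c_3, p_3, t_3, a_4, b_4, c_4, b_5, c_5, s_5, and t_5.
a_1 = 6.25; b_1 = 6.25; c_1 = 9.75; q_1 = 5; t_1 = 6; a_2 = 3.5; b_2 = 2.5; s_2 = 1.5; a_3 = 10.25; b_3 = 1.75; c_3 = 10; p_3 = 3.75; t_3 = 4.5; a_4 = 4.75; b_4 = 12; c_4 = 13.75; b_5 = 5.5; c_5 = 1.75; s_5 = 1.75; t_5 = 6.75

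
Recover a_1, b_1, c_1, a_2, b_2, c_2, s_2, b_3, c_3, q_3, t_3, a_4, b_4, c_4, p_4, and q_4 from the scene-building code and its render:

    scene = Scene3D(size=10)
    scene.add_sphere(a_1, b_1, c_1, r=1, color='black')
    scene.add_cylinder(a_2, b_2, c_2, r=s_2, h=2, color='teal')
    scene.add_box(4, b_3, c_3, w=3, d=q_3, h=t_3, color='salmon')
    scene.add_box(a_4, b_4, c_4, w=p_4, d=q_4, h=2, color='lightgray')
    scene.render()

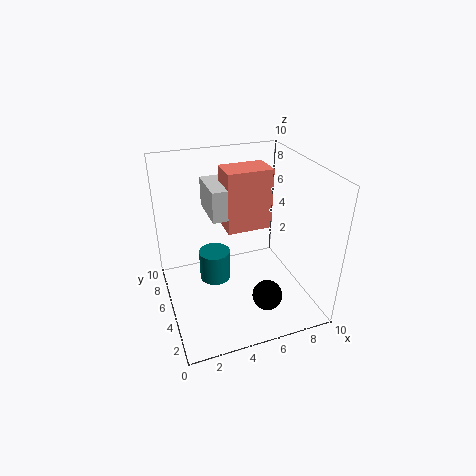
a_1 = 6
b_1 = 2
c_1 = 2
a_2 = 3
b_2 = 4
c_2 = 3
s_2 = 1
b_3 = 4
c_3 = 6
q_3 = 2
t_3 = 4
a_4 = 3
b_4 = 4
c_4 = 7
p_4 = 2
q_4 = 3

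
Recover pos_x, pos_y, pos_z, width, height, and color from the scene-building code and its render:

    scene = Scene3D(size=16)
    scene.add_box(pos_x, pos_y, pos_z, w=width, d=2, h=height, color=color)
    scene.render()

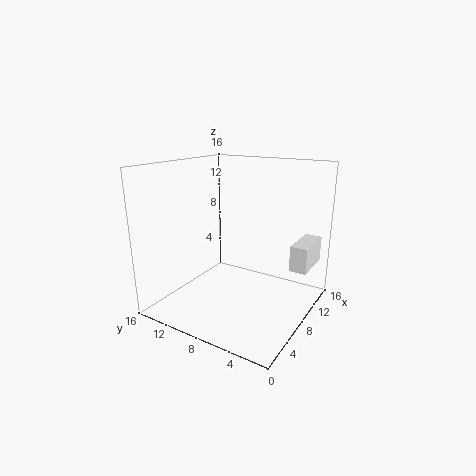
pos_x = 11; pos_y = 1; pos_z = 4; width = 5; height = 3; color = 'white'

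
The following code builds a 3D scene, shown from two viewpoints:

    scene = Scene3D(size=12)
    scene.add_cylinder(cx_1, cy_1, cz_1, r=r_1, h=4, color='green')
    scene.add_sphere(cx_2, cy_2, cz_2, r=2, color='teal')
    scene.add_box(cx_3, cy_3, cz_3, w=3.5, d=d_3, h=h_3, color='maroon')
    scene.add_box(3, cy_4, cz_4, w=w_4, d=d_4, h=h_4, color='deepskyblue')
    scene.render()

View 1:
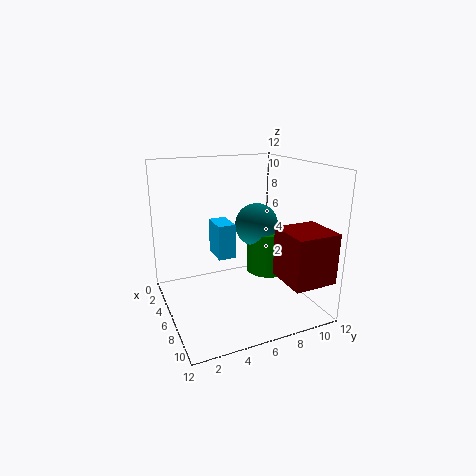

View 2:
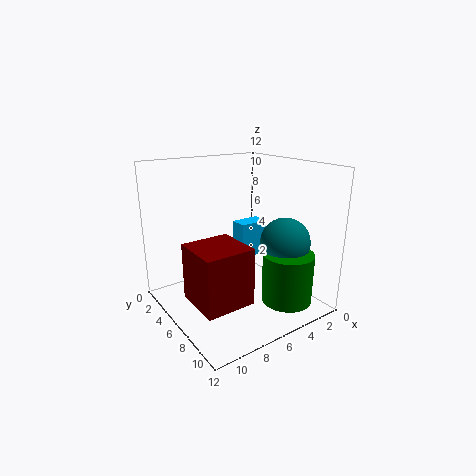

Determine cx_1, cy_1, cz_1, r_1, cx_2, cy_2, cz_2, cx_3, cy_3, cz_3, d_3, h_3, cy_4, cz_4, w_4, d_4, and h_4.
cx_1 = 4; cy_1 = 10; cz_1 = 1.5; r_1 = 2; cx_2 = 3.5; cy_2 = 9; cz_2 = 6; cx_3 = 8.5; cy_3 = 8; cz_3 = 3.5; d_3 = 3.5; h_3 = 4; cy_4 = 4.5; cz_4 = 4; w_4 = 2.5; d_4 = 1.5; h_4 = 3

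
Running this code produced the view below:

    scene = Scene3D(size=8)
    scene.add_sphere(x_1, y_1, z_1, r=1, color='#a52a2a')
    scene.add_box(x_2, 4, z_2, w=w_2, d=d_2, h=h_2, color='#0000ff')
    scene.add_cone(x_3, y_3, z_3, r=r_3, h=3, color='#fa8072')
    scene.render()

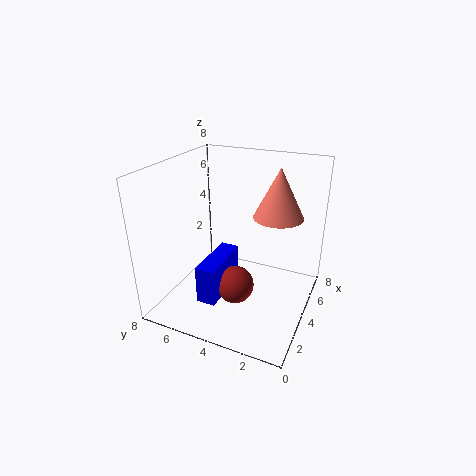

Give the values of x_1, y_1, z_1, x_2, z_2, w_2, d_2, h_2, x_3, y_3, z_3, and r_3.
x_1 = 2.5; y_1 = 3.5; z_1 = 2; x_2 = 1; z_2 = 1.5; w_2 = 3; d_2 = 1; h_2 = 2; x_3 = 6.5; y_3 = 2.5; z_3 = 4.5; r_3 = 1.5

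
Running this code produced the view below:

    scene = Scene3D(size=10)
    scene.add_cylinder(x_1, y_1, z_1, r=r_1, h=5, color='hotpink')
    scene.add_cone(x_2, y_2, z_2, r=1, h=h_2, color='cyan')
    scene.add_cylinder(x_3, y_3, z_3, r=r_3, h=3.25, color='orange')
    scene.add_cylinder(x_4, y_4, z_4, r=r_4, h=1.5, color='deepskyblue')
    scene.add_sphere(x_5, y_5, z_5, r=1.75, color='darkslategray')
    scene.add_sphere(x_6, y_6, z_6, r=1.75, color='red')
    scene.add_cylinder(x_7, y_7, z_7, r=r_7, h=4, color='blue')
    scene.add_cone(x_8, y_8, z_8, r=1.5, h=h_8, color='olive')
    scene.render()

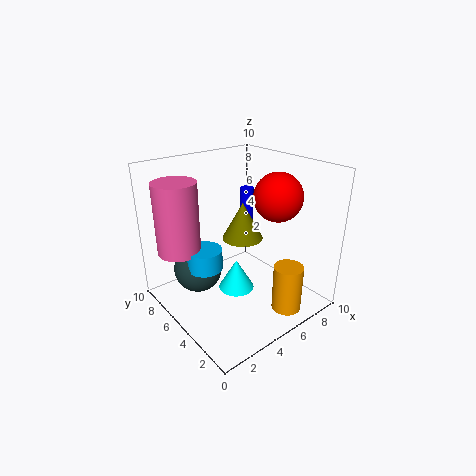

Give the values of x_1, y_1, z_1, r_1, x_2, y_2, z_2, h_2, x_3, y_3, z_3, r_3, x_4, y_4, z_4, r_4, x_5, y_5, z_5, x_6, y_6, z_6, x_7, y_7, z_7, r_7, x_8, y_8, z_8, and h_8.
x_1 = 1.75, y_1 = 7.5, z_1 = 4, r_1 = 1.5, x_2 = 2.25, y_2 = 1.75, z_2 = 4, h_2 = 1.75, x_3 = 6.5, y_3 = 1.5, z_3 = 0.5, r_3 = 1, x_4 = 3, y_4 = 6.25, z_4 = 2.75, r_4 = 1.25, x_5 = 3, y_5 = 7.25, z_5 = 2.25, x_6 = 8, y_6 = 4.25, z_6 = 7.5, x_7 = 7.25, y_7 = 6.75, z_7 = 3.75, r_7 = 0.5, x_8 = 6.25, y_8 = 6, z_8 = 4.25, h_8 = 2.75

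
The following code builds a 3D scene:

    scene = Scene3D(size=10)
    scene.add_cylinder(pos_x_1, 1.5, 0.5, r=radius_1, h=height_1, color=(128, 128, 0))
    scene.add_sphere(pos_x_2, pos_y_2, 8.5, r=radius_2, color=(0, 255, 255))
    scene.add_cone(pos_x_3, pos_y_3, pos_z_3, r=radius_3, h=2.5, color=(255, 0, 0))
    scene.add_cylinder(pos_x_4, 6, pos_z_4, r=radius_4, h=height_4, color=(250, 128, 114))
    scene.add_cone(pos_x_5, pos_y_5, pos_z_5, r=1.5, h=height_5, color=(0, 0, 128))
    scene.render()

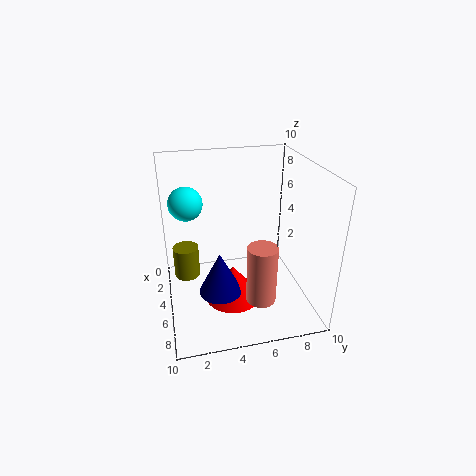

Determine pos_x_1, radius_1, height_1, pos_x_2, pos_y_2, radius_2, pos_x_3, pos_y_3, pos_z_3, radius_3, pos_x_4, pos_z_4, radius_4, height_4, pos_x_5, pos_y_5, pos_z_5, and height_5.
pos_x_1 = 2
radius_1 = 1
height_1 = 2.5
pos_x_2 = 6.5
pos_y_2 = 1.5
radius_2 = 1
pos_x_3 = 5.5
pos_y_3 = 4.5
pos_z_3 = 0.5
radius_3 = 2
pos_x_4 = 7.5
pos_z_4 = 1.5
radius_4 = 1
height_4 = 4
pos_x_5 = 6
pos_y_5 = 3.5
pos_z_5 = 1.5
height_5 = 3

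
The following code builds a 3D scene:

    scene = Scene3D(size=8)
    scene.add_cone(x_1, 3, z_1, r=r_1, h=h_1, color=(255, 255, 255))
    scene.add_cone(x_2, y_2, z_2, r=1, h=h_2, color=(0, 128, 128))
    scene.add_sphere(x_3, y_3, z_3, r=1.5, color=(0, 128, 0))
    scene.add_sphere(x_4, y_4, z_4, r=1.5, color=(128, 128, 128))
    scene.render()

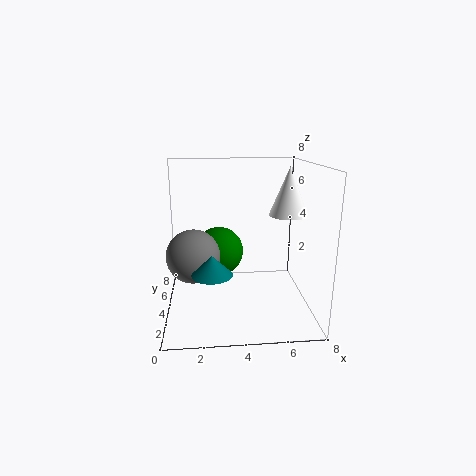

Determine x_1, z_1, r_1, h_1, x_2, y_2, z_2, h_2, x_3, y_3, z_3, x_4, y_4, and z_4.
x_1 = 6.5; z_1 = 5.5; r_1 = 1; h_1 = 2.5; x_2 = 2.5; y_2 = 1.5; z_2 = 3; h_2 = 1; x_3 = 3; y_3 = 6; z_3 = 2.5; x_4 = 1.5; y_4 = 4; z_4 = 3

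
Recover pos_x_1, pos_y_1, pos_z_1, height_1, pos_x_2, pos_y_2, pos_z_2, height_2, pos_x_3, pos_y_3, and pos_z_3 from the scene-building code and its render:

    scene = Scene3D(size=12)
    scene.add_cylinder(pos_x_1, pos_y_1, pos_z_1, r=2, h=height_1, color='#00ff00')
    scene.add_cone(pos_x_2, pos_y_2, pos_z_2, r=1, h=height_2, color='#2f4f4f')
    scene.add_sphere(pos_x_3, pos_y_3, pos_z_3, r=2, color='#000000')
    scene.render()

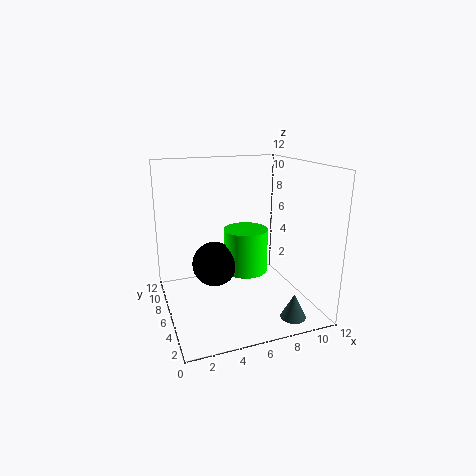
pos_x_1 = 7.5; pos_y_1 = 8; pos_z_1 = 2; height_1 = 4; pos_x_2 = 9; pos_y_2 = 1.5; pos_z_2 = 0.5; height_2 = 2; pos_x_3 = 4.5; pos_y_3 = 8; pos_z_3 = 3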